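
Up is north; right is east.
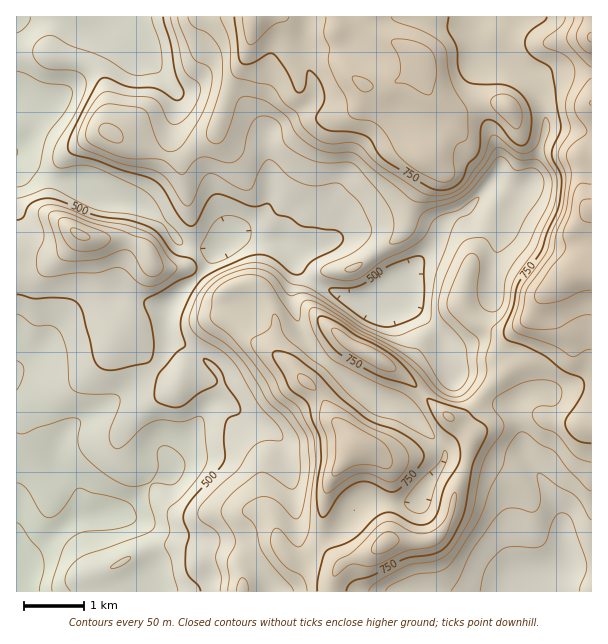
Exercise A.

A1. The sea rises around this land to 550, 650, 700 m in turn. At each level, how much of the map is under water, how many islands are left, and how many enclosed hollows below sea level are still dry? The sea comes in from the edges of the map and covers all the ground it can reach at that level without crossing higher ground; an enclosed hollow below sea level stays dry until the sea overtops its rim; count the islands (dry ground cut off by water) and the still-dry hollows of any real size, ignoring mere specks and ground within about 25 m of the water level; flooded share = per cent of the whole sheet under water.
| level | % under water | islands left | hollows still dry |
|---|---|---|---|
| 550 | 38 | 1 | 0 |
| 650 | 60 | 1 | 0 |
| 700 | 69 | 0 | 0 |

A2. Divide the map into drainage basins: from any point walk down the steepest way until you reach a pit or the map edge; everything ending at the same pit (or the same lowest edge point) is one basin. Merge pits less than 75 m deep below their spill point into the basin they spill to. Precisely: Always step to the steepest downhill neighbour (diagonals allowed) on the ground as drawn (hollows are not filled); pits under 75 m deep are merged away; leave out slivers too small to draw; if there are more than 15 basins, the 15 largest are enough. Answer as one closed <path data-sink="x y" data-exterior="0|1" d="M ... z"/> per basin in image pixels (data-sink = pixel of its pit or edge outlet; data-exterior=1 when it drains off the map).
<path data-sink="17 591" data-exterior="1" d="M591 16l-307 1 7 5 15 4 18 4 12-2 6 34 7 12 14 11 21 1 14-6-1 24 4 14 2-5 0 4-3 3 4 3-1 3 3 2-2 1 4 2 7 13 15 17-2 13-18 32-2 16-5 11-46 33-7 4-29 2-11 13-3 8 1 13 38 35-18 24-17 17-5 0-32-31-2-7 4-11 0-15-12-22-12-10-15 0-9 5 0 23 2 6-9-2-10 6-23 32-8 26-19-9-41-41 0-6-12-18-6-15-6-41-4-10-3-4-11-3-12 15-12 6-15-2-12-4-11 1 1 341 313 0 4-17 10-13 22-8 26-14 36 1 7-3 9-8 7-17 5-24 7-15 7-27 0-10-16-17 10-2 6-4 14-21 25-25 16-8 7-7 8-20 0-7-5-8 0-9 7-13 30-22 20-2z"/><path data-sink="17 152" data-exterior="1" d="M284 16l-268 1 0 232 38 7 12-6 12-15 11 3 3 4 4 10 6 41 6 15 12 18 0 6 41 41 19 9 6-20 19-30 13-13 11-1-3-19 2-8 17-7 10 4 9 8 10 18 0 37 32 31 5 0 17-17 18-24-38-35-1-13 3-8 11-13 33-4 44-30 8-11 4-21 20-36-2-12-8-8-12-19-4-2 0-6-4-3 2-1-5-15 1-23-14 5-21-1-14-11-7-12-6-34-12 2-18-4-15-4z"/><path data-sink="531 591" data-exterior="1" d="M591 272l-19 2-30 22-7 13 0 9 5 8 0 7-8 20-7 7-16 8-25 25-14 21-6 4-10 2 16 17 0 10-7 27-7 15-5 24-7 17-9 8-7 3-36-1-26 14-22 8-10 13-3 9 1 8 260-1z"/>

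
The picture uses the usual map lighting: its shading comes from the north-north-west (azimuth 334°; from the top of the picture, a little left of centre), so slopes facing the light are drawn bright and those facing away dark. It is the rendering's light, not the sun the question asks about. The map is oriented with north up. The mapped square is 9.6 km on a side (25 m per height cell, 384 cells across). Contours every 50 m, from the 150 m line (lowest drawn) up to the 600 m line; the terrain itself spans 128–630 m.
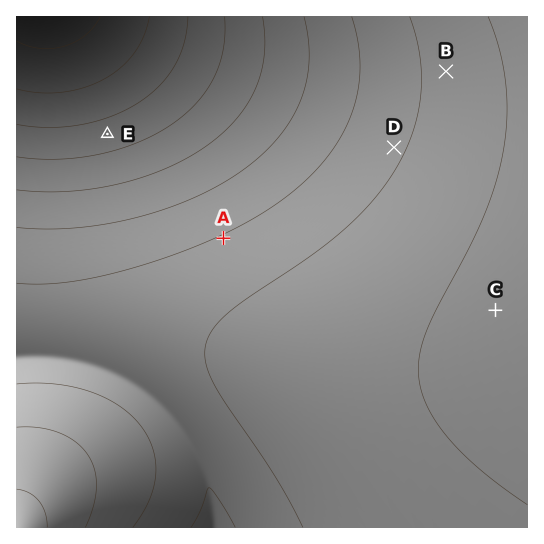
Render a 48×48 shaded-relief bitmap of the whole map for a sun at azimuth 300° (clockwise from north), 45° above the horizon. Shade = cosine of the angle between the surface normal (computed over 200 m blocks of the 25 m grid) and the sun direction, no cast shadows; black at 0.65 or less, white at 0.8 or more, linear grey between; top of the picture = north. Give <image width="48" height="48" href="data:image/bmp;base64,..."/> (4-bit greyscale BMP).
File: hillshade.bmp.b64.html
<image width="48" height="48" href="data:image/bmp;base64,Qk32BAAAAAAAAHYAAAAoAAAAMAAAADAAAAABAAQAAAAAAIAEAAATCwAAEwsAABAAAAAAAAAAAAAAABEREQAiIiIAMzMzAERERABVVVUAZmZmAHd3dwCIiIgAmZmZAKqqqgC7u7sAzMzMAN3d3QDu7u4A////AFQiEREREiIiIleId3d3d3ZmZmZmZmZmZlUzIhESIiIiIld3d3d3d2ZmZmZmZmZmZmVDMiIiIiIiI1d3d3d3d2ZmZmZmZmZmZmZUQzMiIiIiI1d3d3d3dmZmZmZmZmZmZmZVRDMzMzIiJGd3d3d3ZmZmZmZmZmZmZnZlVEQzMzMzNWd3d3d3ZmZmZmZmZmZmZnZmVUREMzMzRXd3d3d2ZmZmZmZmZmZmZndmVVRERDMzVnd3d3dmZmZmZmZmZmZmZnd2ZVVUREQ0V3d3d3dmZmZmZmZmZmZmZnd2ZmVVRERFZ3d3d3ZmZmZmZmZmZmZmZod3ZmZVVURWZ3d3d2ZmZmZmZmZmZmZmZoh3dmZlVVVmZnd3d2ZmZmZmZmZmZmZmZoiHd2ZmVWZmZ3d3d3ZmZmZmZmZmZmZmZoiId3dmZmZmZ3d3d3dmZmZmZmZmZmZmZpiIh3ZmZmZmd3d3d3d2ZmZmZmZmZmZmZoiHd3dmZmZ3d3d3d3d3dmZmZmZmZmZmZmZmZmZmZnd3d3d3d3d3d3ZmZmZmZmZmZlZmZmZmZ3d3d3d3d3d3d3d2ZmZmZmZmZmZmZmZnd3d3d3d3d3d3d3d3dmZmZmZmZmZmZnd3d3d3d3d3d3d3d3d3d3ZmZmZmZmZmd3d3d3d3d3d3d3d3d3d3d3d2ZmZmZmZ3d3d3d3d3d3d3d3d3d3d3d3d3dmZmZnd3d3d3d4iIiIiIiId3d3d3d3d3d3ZmZnd3d3eIiIiIiIiIiIiId3d3d3d3d3dmZnd3d4iIiIiIiIiIiIiIiId3d3d3d3d2Znd3iIiIiIiIiIiIiIiIiIiHd3d3d3d3ZneIiIiIiIiIiIiIiIiIiIiIh3d3d3d3d3iIiIiIiZmZmZmZiIiIiIiIiHd3d3d3d4iIiIiZmZmZmZmZmZmIiIiIiId3d3d3d4iIiImZmZmZmZmZmZmZiIiIiIiHd3d3d4iIiZmZmZmZmZmZmZmZmYiIiIiHd3d3d4iIiZmZmZmZmZmZmZmZmZiIiIiId3d3d4iImZmZmZqqqqmZmZmZmZmIiIiIh3d3d4iImZmZmqqqqqqqmZmZmZmYiIiIiHd3d4iImZmaqqqqqqqqqZmZmZmZiIiIiHd3d4iImZmaqqqqqqqqqqmZmZmZiIiIiHd3d4iImZmqqqqqqqqqqqmZmZmZmIiIiId3d4iImZmqqqqqqqqqqqqZmZmZmIiIiId3d4iImZmqqqqqqqqqqqqZmZmZmIiIiId3d3iImZmqqqqqqqqqqqqZmZmZmIiIiId3d3iImZmqqqqqqqqqqqqZmZmZiIiIiId3d3eImZmqqqqqqqqqqqmZmZmZiIiIiId3d3eIiZmqqqqqqqqqqqmZmZmZiIiIiHd3d3d4iZmqqqqqqqqqqpmZmZmYiIiIiHd3d2d4iZmaqqqqqqqqqpmZmZmIiIiIh3d3d2Z3iJmaqqqqqqqqqZmZmZiIiIiId3d3d2Z3iJmaqqqqqqqqmZmZmYiIiIiId3d3d2Z3iJmaqqqqqqqqmZmZmYiIiIiHd3d3dw=="/>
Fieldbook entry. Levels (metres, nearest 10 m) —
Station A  450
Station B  520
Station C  560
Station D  490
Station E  270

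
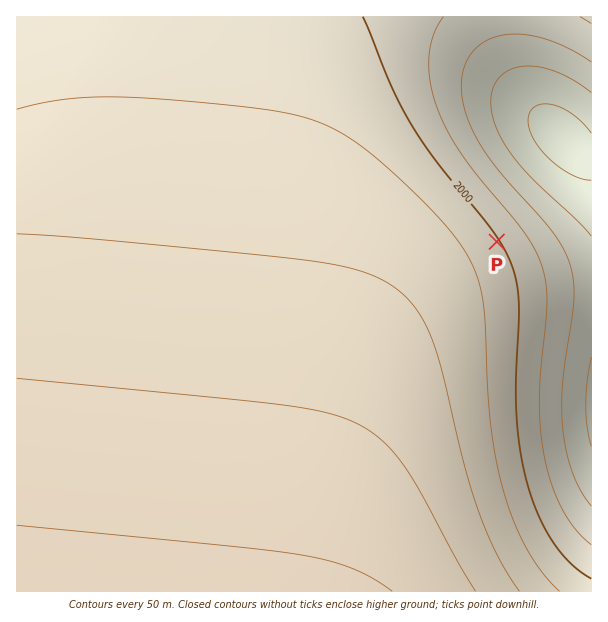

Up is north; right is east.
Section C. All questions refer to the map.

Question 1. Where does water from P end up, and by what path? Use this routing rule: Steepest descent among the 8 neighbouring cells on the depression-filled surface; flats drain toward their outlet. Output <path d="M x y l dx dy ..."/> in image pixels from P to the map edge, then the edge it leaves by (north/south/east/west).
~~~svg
<path d="M497 242l75-75 0-2 1 0 9-9 9 0"/>
exit: east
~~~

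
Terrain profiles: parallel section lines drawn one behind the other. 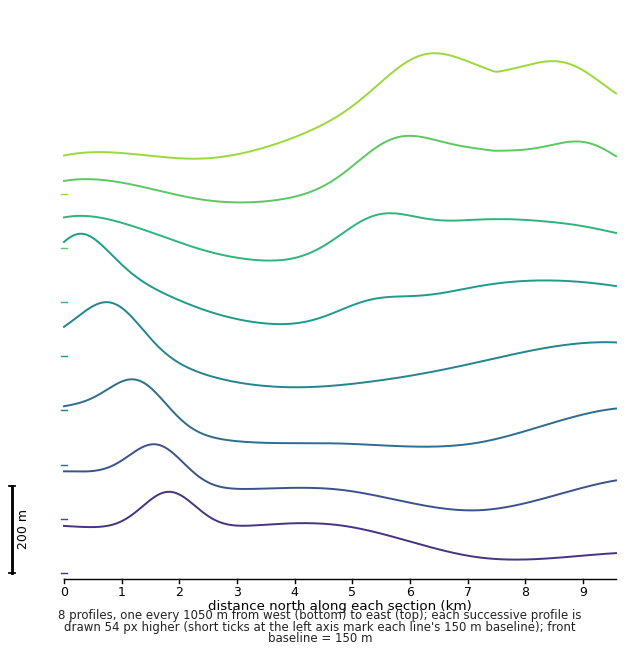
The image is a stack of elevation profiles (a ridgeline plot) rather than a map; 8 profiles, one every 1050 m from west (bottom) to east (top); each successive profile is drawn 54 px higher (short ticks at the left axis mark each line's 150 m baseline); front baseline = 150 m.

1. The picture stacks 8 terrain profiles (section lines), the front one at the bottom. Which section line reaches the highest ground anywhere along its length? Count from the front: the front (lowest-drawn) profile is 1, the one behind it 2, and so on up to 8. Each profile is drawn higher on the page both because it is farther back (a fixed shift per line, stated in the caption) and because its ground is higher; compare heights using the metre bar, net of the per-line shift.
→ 8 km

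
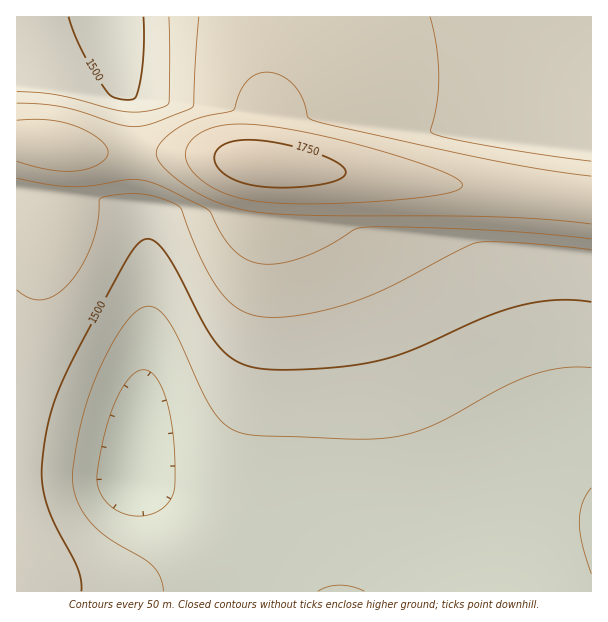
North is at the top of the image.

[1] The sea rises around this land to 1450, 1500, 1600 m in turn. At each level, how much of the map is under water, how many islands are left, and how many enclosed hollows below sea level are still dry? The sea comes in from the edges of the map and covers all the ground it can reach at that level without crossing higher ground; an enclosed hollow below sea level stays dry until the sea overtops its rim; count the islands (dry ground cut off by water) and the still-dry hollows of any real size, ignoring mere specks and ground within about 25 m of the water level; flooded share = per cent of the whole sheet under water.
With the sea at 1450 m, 29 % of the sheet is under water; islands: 0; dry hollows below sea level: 0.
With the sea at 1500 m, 44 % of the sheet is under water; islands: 0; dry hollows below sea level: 0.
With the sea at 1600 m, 76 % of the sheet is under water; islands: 0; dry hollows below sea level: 0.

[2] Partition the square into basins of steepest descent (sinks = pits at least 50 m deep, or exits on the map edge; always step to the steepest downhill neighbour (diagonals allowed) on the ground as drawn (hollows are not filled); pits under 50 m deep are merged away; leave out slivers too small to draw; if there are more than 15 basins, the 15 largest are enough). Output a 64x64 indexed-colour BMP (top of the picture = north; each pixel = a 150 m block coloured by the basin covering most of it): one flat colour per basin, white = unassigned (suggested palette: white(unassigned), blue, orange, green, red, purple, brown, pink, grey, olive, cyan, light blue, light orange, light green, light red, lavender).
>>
<image width="64" height="64" href="data:image/bmp;base64,Qk12CAAAAAAAAHYAAAAoAAAAQAAAAEAAAAABAAQAAAAAAAAIAAATCwAAEwsAABAAAAAAAAAA////ALR3HwAOf/8ALKAsACgn1gC9Z5QAS1aMAMJ34wB/f38AIr28AM++FwDox64AeLv/AIrfmACWmP8A1bDFABERERERERERERERERERERERERERERERERERERERERERERERERERERERERERERERERERERERERERERERERERERERERERERERERERERERERERERERERERERERERERERERERERERERERERERERERERERERERERERERERERERERERERERERERERERERERERERERERERERERERERERERERERERERERERERERERERERERERERERERERERERERERERERERERERERERERERERERERERERERERERERERERERERERERERERERERERERERERERERERERERERERERERERERERERERERERERERERERERERERERERERERERERERERERERERERERERERERERERERERERERERERERERERERERERERERERERERERERERERERERERERERERERERERERERERERERERERERERERERERERERERERERERERERERERERERERERERERERERERERERERERERERERERERERERERERERERERERERERERERERERERERERERERERERERERERERERERERERERERERERERERERERERERERERERERERERERERERERERERERERERERERERERERERERERERERERERERERERERERERERERERERERERERERERERERERERERERERERERERERERERERERERERERERERERERERERERERERERERERERERERERERERERERERERERERERERERERERERERERERERERERERERERERERERERERERERERERERERERERERERERERERERERERERERERERERERERERERERERERERERERERERERERERERERERERERERERERERERERERERERERERERERERERERERERERERERERERERERERERERERERERERERERERERERERERERERERERERERERERERERERERERERERERERERERERERERERERERERERERERERERERERERERERERERERERERERERERERERERERERERERERERERERERERERERERERERERERERERERERERERERERERERERERERERERERERERERERERERERERERERERERERERERERERERERERERERERERERERERERERERERERERERERERERERERERERERERERERERERERERERERERERERERERERERERERERERERERERERERERERERERERERERERERERERERERERERERERERERERERERERERERERERERERERERERERERERERERERERERERERERERERERERERERERERERERERERERERERERERERERERERERERERERERERERERERERERERERERERERERERERERERERERERERERERERERERERERERERERERERERERERERERERERERERERERERERERERERERERERERERERERERERERERERERERERERERERERERERERERERERERERERERERERERERERERERERERERERERERERERERERERERERERERERERERERERERERERERERERERERERERERERERERERERERERERERERERERERERERERERERERERERERERERERERERERERERERERERERERERERERERERERERERERERERERERERERERERERERERERERERERERERERERERERERERERERERERERERERERERERERERERERERERERERERERERERERERERERERERERERERERERERERERERERERERERERERERERERERERERERERERERERERERERERERERERERERERERERERERERIiIiIhEREREREREREREREREREREREREREREREiIiIiIiIiIiERERERERERERERERERERERERESIiIiIiIiIiIiIiIiIRERERERERERERERERESIiIiIiIiIiIiIiIiIiIiIiIhERERERERERERERMzMyIiIiIiIiIiIiIiIiIiIiIiIiERETMzMzMzMzMzMzMzIiIiIiIiIiIiIiIiIiIiIiIiIzMzMzMzMzMzMzMzMzMiIiIiIiIiIiIiIiIiIiIiIiIjMzMzMzMzMzMzMzMzMyIiIiIiIiIiIiIiIiIiIiIiIiMzMzMzMzMzMzMzMzMzMiIiIiIiIiIiIiIiIiIiIiIiIzMzMzMzMzMzMzMzMzMyIiIiIiIiIiIiIiIiIiIiIiIjMzMzMzMzMzMzMzMzMzIiIiIiIiIiIiIiIiIiIiIiIiMzMzMzMzMzMzMzMzMzMiIiIiIiIiIiIiIiIiIiIiIiIzMzMzMzMzMzMzMzMzMyIiIiIiIiIiIiIiIiIiIiIiIjMzMzMzMzMzMzMzMzMzIiIiIiIiIiIiIiIiIiIiIiIiMzMzMzMzMzMzMzMzMzMiIiIiIiIiIiIiIiIiIiIiIiIzMzMzMzMzMzMzMzMzMyIiIiIiIiIiIiIiIiIiIiIiIjMzMzMzMzMzMzMzMzMzIiIiIiIiIiIiIiIiIiIiIiIiMzMzMzMzMzMzMzMzMzMiIiIiIiIiIiIiIiIiIiIiIiIzMzMzMzMzMzMzMzMzMyIiIiIiIiIiIiIiIiIiIiIiIjMzMzMzMzMzMzMzMzMzIiIiIiIiIiIiIiIiIiIiIiIi"/>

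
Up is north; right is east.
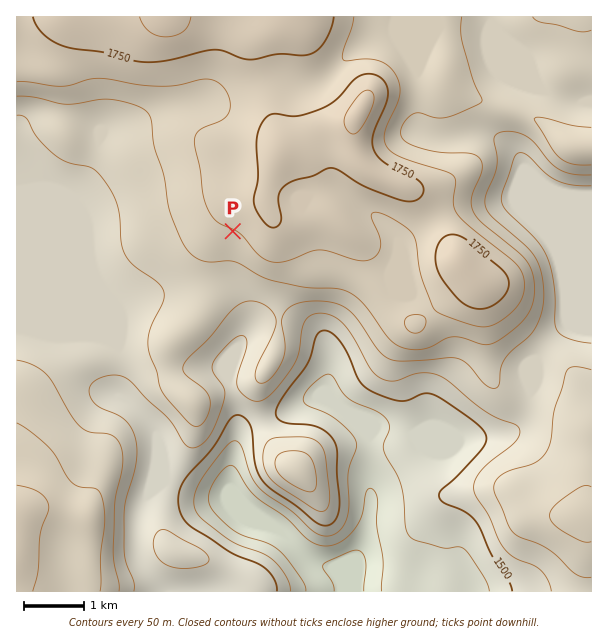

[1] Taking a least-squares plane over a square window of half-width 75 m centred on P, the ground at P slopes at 5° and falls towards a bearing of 204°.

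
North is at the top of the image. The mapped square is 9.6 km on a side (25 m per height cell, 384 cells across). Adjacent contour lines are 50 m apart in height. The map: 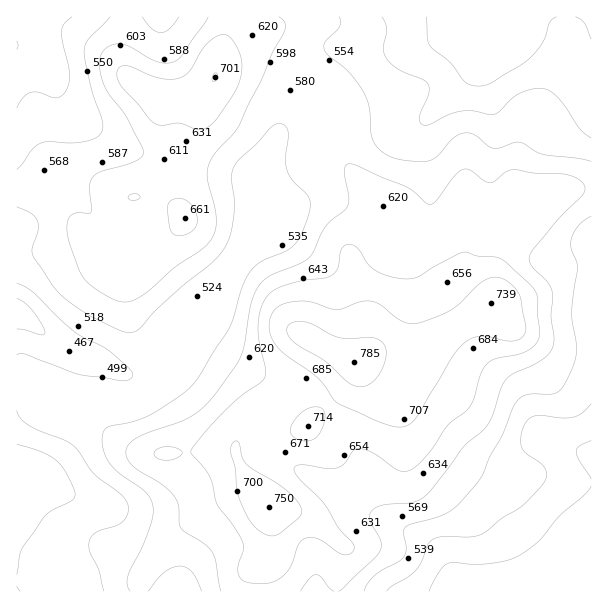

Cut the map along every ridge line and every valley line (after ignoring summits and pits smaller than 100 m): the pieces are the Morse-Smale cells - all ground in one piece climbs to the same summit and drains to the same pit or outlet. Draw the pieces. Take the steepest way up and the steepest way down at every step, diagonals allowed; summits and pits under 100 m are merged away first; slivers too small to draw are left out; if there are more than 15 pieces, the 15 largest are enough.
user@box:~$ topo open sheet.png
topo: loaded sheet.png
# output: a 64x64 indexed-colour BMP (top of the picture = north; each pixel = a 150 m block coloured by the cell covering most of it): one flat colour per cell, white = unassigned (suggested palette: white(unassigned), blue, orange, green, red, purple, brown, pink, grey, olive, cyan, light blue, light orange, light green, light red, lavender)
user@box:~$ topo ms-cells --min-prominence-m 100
<image width="64" height="64" href="data:image/bmp;base64,Qk12CAAAAAAAAHYAAAAoAAAAQAAAAEAAAAABAAQAAAAAAAAIAAATCwAAEwsAABAAAAAAAAAA////ALR3HwAOf/8ALKAsACgn1gC9Z5QAS1aMAMJ34wB/f38AIr28AM++FwDox64AeLv/AIrfmACWmP8A1bDFABEREREREREREREREREXd3d3dyIiIiIiIiIiIiIiIiIiERERERERERERERERERd3d3d3IiIiIiIiIiIiIiIiIiIRERERERERERERERERF3d3d3ciIiIiIiIiIiIiIiIiIhERERERERERERERERERd3d3dyIiIiIiIiIiIiIiIiIiEREREREREREREREREREXd3d3IiIiIiIiIiIiIiIiIiIRERERERERERERERERERd3d3ciIiIiIiIiIiIiIiIiIhERERERERERERERERERF3d3ciIiIiIiIiIiIiIiIiIiERERERERERERERERERF3d3ciIiIiIiIiIiIiIiIiIiIREREREREREREREREREXd3IiIiIiIiIiIiIiIiIiIiIhERERERERERERERERERIiIiIiIiIiIiIiIiIiIiIiIiERERERERERERERERERIiIiIiIiIiIiIiIiIiIiIiIiIRERERERERERERERERIiIiIiIiIiIiIiIiIiIiIiIiIhEREREREREREREREREiIiIiIiIiIiIiIiIiIiIiIiIiEREREREREREREREREiIiIiIiIiIiIiIiIiIiIiIiIiIRERERERERERERERESIiIiIiIiIiIiIiIiIiIiIiIiIhERERERERERERERESIiIiIiIiIiIiIiIiIiIiIiIiIiEREREREREREREREREiIiIiIiIiIiIiIiIiIiIiIiIiIREREREREREREREREREiIiIiIiIiIiIiIiIiIiIiIiIhEREREREREREREREREREREiIiIiIiIiIiIiIiIiIiIiERERERERERERERERERERERIiIiIiIiIiIiIiIiIiIiIRERERERERERERERERERERESIiIiIiIiIiIiIiIiIiIhEREREREREREREREREREREREiIiIiIiIiIiIiIiIiIiERERERERERERERERERERERERIiIiIiIiIiIiIiIiIiIRERERERERERERERERERERERESIiIiIiIiIiIiIiIiIhEREREREUQREREREREREREREREiIiIiIiIiIiIiIiIiERERERFEREQRERERERERERERESIiIiIiIiIiIiIiIiIREREUREREREERERERERERERERMyIiIiIiIiIiIiIiIhERFERERERERBERERERERERERETMzMzIiIiIiIiIiIiERREREREREREERERERERERERERMzMzMyIiIiIiIiIiIRRERERERERERBEREREREREREREzMzMzMyIiIiIiIiIhREREREREREREQRERERERERERETMzMzMzMiIiIiIiIiREREREREREREREERERERERERETMzMzMzMzMiIiIiIiJEREREREREREREQRERERERERERMzMzMzMzMzIiIiIiIkREREREREREREREEREREREREREzMzMzMzMzMiIiIiIiRERERERERERERERBERERERERETMzMzMzMzMyIiIiIiJEREREREREREREREQRERERERERMzMzMzMzMzIiIiIiIkRERERIiIhERERERBERERERERMzMzMzMzMzMiIiIiIiRERERIiIiIREREREQRERERERETMzMzMzMzMzIiIiIiJEREREiIiIiEREREREEREREREREzMzMzMzMzMiIiIiIkREREiIiIiIhEREREQREREREREREzMzMzMzMzIiIiIiRERERYiIiIiIRERERBERERERERETMzMzMzMzMyIiIiKqRERVWIiIiIiEREREERERERERERMzMzMzMzMzIiIiIqqkRFVViIiIiERERERBEREREREREzMzMzMzMzMyIiIiqqRFVVVViIhVREREREEREREREREzMzMzMzMzMzMiIiKqqVVVVVVVVVVEREREQREREREREzMzMzMzMzMzMzMiIpmZVVVVVVVVVURERERBEREREREzMzMzMzMzMzMzMzMzmZlVVVVVVVVVVEREREERERERETMzMzMzMzMzMzMzMzOZVVVVVVVVVVVUREREQRERERETMzMzMzMzMzMzMzMzM5VVVVVVVVVVVVREREREERERETMzMzMzMzMzMzMzMzMzVVVVVVVVVVVVVEREREQRERERMzMzMzMzMzMzMzMzMzNVVVVVVVVVVVVVREREREEREREzMzMzMzMzMzMzMzMzM1VVVVVVVVVVVVVERERERBERETMzMzMzMzMzMzMzMzMzVVVVVVVVVVVVVUREREREQRERMzMzMzMzMzMzMzMzMzNVVVVVVVVVVVVVRERERERBEREzMzMzMzMzMzMzMzMzM1VVVVVVVVVVVVVEREREREQREzMzMzMzMzMzMzMzMzMzVVVVVVVVVVVVVVRERERERBEzMzMzMzMzMzMzMzMzMzNVVVVVVVVVVVVVVUREREREYzMzMzMzMzMzMzMzMzMzM1VVVVVVVVVVVVVVRERERmZjMzMzMzMzMzMzMzMzMzMzVVVVVVVVVVVVVVVmRGZmZmYzMzMzMzMzMzMzMzMzMzNVVVVVVVVVVVVVVVZmZmZmZmMzMzMzMzMzMzMzMzMzM1VVVVVVVVVVVVVVVmZmZmZmZmMzMzMzMzMzMzMzMzMzVVVVVVVVVVVVVVVWZmZmZmZmZmZmZmZjMzMzMzMzMzNVVVVVVVVVVVVVVVZmZmZmZmZmZmZmZmYzMzMzMzMzM1VVVVVVVVVVVVVVVWZmZmZmZmZmZmZmZmMzMzMzMzMz"/>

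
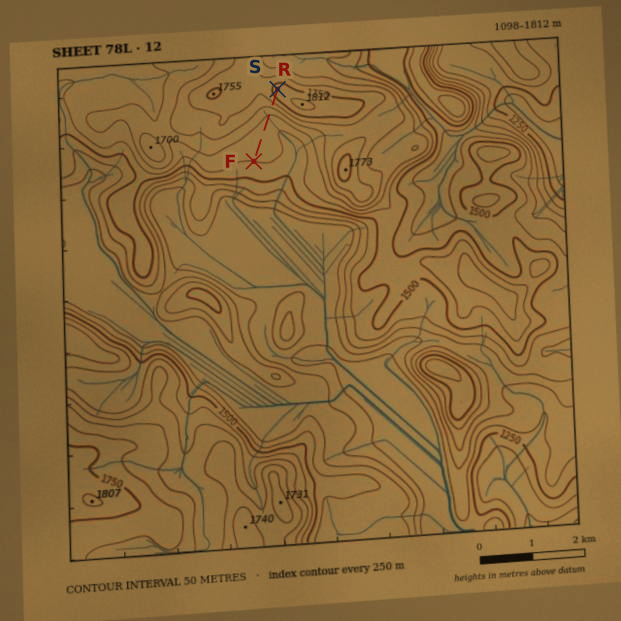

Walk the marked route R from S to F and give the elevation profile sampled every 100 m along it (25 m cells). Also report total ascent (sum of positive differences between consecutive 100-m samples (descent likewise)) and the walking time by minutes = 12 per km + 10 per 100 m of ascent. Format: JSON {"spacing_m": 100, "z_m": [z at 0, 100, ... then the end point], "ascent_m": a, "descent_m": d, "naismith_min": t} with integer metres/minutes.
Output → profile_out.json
{"spacing_m": 100, "z_m": [1775, 1766, 1734, 1688, 1643, 1609, 1589, 1581, 1579, 1576, 1572, 1567, 1562, 1558, 1555, 1550], "ascent_m": 0, "descent_m": 225, "naismith_min": 18}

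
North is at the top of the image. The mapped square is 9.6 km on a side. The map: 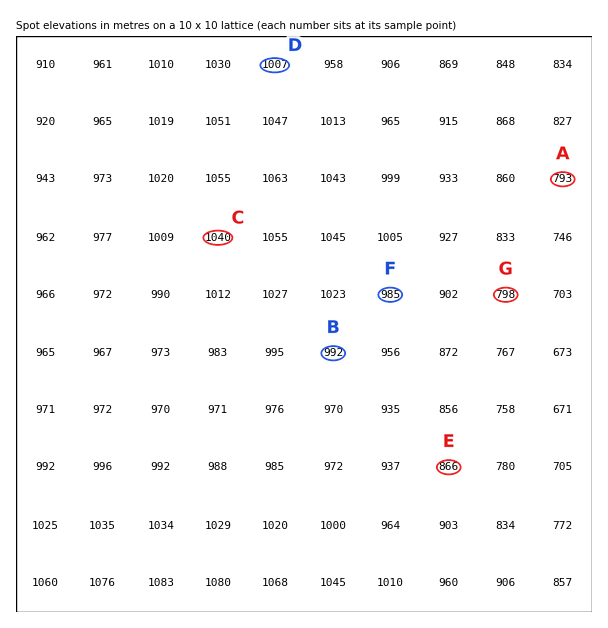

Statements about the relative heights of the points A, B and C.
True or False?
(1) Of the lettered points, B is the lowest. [False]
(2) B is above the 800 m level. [True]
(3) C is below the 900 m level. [False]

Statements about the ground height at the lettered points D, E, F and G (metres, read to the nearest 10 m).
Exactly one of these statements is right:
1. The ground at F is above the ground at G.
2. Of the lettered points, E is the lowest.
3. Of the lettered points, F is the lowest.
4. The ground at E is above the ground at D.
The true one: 1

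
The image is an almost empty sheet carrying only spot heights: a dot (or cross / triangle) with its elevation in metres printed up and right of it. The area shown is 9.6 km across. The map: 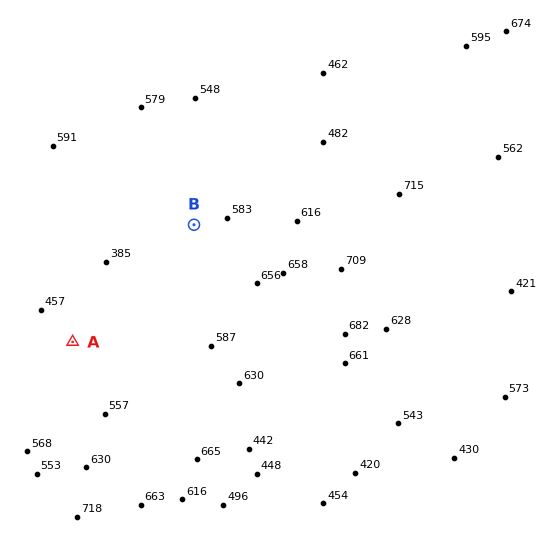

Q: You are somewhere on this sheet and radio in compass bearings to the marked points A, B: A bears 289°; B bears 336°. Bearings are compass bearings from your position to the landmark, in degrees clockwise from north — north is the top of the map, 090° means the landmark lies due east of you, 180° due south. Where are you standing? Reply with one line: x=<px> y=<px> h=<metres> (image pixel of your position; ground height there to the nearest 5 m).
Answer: x=278 y=413 h=535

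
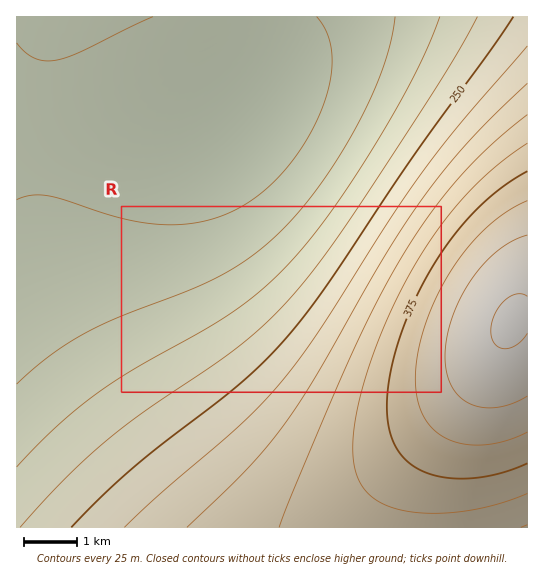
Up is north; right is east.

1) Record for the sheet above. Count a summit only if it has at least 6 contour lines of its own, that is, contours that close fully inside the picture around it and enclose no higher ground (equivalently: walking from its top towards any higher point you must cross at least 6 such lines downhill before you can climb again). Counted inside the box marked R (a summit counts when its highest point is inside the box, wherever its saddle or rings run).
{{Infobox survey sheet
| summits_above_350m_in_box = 0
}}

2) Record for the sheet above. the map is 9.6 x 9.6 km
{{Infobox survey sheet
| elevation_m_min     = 135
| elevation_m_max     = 455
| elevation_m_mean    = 245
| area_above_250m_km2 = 37.8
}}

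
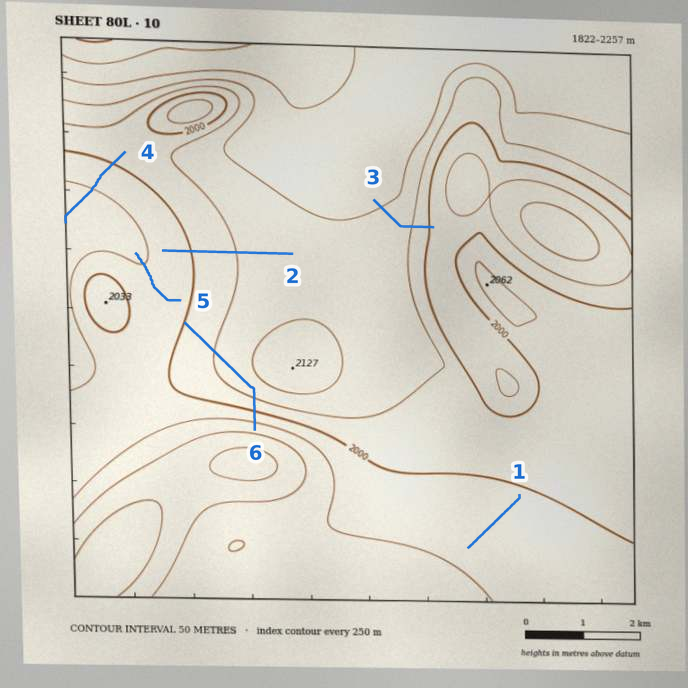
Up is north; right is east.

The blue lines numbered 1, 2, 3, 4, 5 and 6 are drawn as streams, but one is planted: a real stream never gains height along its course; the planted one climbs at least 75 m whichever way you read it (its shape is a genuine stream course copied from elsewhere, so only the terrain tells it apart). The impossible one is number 6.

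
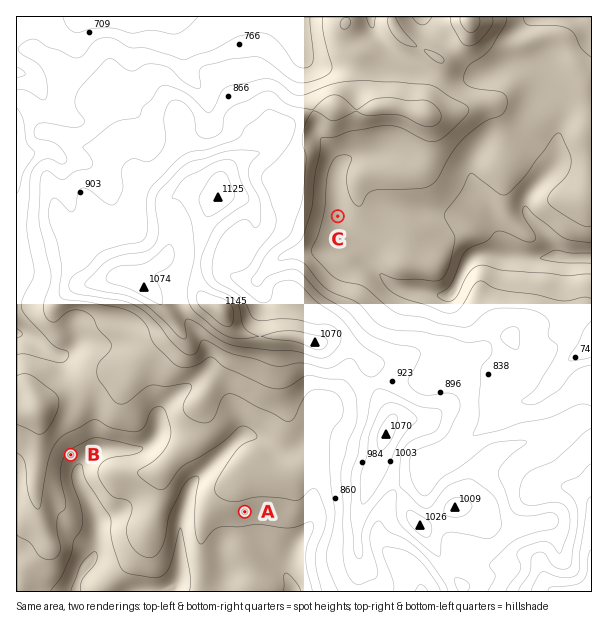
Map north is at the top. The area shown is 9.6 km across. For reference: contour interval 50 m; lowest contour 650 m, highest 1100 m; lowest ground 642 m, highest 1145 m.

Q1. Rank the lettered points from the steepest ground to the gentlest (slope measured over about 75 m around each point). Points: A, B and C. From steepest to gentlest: B A C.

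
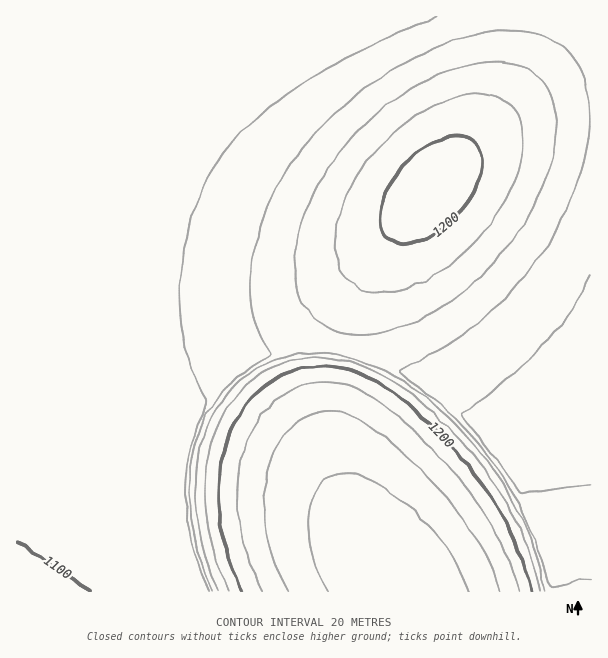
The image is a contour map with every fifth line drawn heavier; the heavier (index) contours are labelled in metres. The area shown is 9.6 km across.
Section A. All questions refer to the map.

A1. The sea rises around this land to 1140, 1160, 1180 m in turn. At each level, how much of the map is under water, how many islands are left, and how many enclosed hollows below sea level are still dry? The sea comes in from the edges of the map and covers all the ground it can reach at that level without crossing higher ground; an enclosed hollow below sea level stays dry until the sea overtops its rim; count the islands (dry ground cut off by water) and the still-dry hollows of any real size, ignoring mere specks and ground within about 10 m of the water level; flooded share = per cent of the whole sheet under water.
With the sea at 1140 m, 56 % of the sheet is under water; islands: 0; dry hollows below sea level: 0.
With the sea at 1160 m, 66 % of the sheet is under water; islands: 1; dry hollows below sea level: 0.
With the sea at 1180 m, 74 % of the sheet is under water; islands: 1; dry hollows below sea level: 0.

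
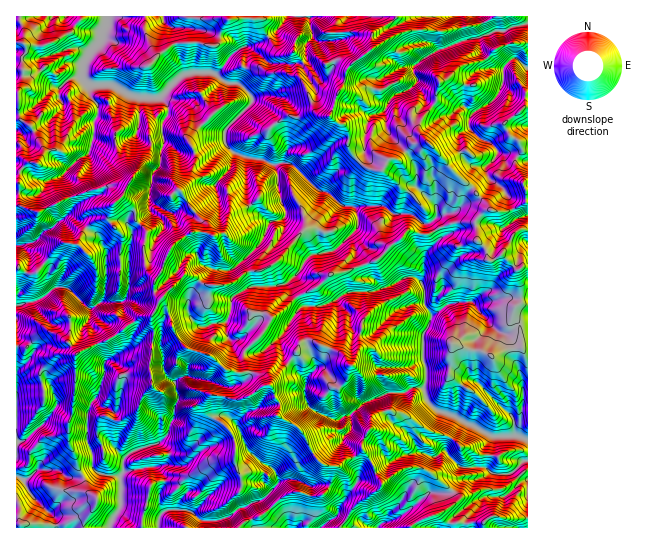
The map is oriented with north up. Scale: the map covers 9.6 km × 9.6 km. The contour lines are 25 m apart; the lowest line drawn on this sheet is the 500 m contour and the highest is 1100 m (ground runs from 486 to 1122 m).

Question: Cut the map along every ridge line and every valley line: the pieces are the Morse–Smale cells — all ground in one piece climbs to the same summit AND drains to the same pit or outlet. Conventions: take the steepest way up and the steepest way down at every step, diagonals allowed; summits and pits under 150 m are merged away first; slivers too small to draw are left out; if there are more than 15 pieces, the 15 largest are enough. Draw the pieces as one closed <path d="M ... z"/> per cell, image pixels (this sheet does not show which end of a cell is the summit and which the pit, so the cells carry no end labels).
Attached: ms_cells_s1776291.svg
<path d="M309 16l-293 1 0 188 23 7 30-15 40-10 10 12 3-2 7 6 6 8 1 10 11 10-3 12 1 23 2 4 9 8-3 8 2 7 10 12 8 26 7 11 9 7 24 8 12 12 13 4 7-2 0-21 16-15 10-16 23-20 20-10 19-16 12-1 32-12 30-29 20 4 8-5-5-7-5 1-12-9-6-2-12 2-13-10-40 0-15-13-8-1-5-4-23-23-10-1-7 2-9-5-27-5-11-9-3-8 1-8 27-28 0-5-15-14 8-17 2-12-3-7 5 0 20 16 30 1 8-6-2-11 7-9z"/><path d="M435 231l-8 4-20-4-30 29-32 12-12 1-19 16-20 10-23 20-10 16-16 15 0 21 12 4 8 10 7 2 8 18-3 10 18 10 8 8 12 24 7 7 15 3 8-7 9-3 9-6 19 32 23-15 17 0 8 4 25 22 2 7-4 4-16 10-19 6-7 7 116 0 1-229-21-2-28 7-8-3-17 2-23 12-7-12 0-16-3-8 3-5 0-17 16-19z"/><path d="M161 299l-10 17-12 1-24 19-37 17-16-16-15-6-21 17-10-1 1 181 222 0 7-7 17-6 26-22 12-1 8 4 10 0 9-7 3-6 1-16-10-3-7-7-12-24-8-8-18-10 3-10-8-18-7-2-11-12-16 0-11-2-14-14-27-9-11-14-8-27z"/><path d="M395 16l-85 0 2 22-7 9 2 11-8 6-30-1-16-14-8-2 2 7-2 12-8 17 15 14 0 5-27 28-1 8 3 8 11 9 27 5 9 5 7-2 10 1 23 23 5 4 8 1 15 13 40 0 13 10 12-2 6 2 12 9 5-1 5 8 18-8 22 0 2 18 8 8 4 11 13-5 15 14 10-2 0-76 0 10-4 3-18 8-12-1-67-70-13 3-15 15-9 0-8 12-14-3-15-14-4-8 1-11-4-9-8-3-8-8 4-6 3-12 8-14 4-16 25-20-1-13 21-13z"/><path d="M461 16l-64 0-4 5-19 11-2 2 1 13-25 20-4 16-8 14-3 12-4 6 8 8 8 3 4 9-1 11 4 8 13 13 16 4 8-12 9 0 15-15 13-3 10 9 12 16 27 24 15 19 15 3 22-11 1-39-17-9-13-1-7 11-6 4-8 0-6-2-11-14-1-16 10-8 0-9 4-5-9-7 3-24 10-11 15-4-11-16-2-13-10 2-2-5-2 3-1-7 2 2 1-3-4-3z"/><path d="M122 197l-11 10-5 12-13 4-10 10-5 11-16-1-25 29-10 1-8-5-3 1 1 78 9 1 21-17 15 6 16 16 37-17 24-19 14-3 7-16-7-9 3-11-9-8-2-4-1-23 3-12-11-10-3-12z"/><path d="M527 16l-66 1 2 10 4 3-2 8 2-3 2 5 10-2 2 13 11 16-13 2-6 4-8 14-1 19 9 7-4 5 0 9-10 8 0 12 4 10 8 8 14 2 8-6 5-9 13 1 14 8 3 0z"/><path d="M475 223l-22 0-17 7 4 8-16 19 0 17-3 5 3 8 0 16 7 12 23-12 17-2 8 3 28-7 21 1 0-31-6 0-5 2-15-14-13 5-4-11-8-8z"/><path d="M363 451l-9 6-9 3-8 7-6-1 0 17-6 10-6 3-10 0-8-4-12 1-26 22-17 6-6 6 99 1 20-27 22-15 0-4-12-24z"/><path d="M109 187l-40 10-30 15-22-7-1 62 11 6 7 0 28-30 16 1 5-11 10-10 13-4 5-12 8-8z"/><path d="M422 468l-17 0-22 13-6 10-18 10-7 8-12 18 70 1 8-7 19-6 16-10 4-4-2-7-25-22z"/>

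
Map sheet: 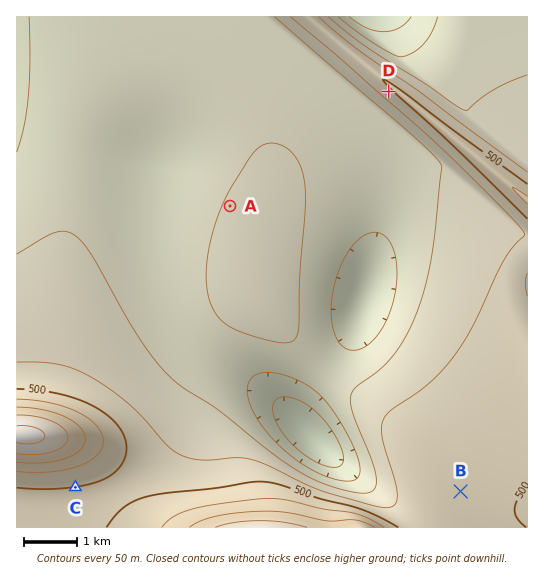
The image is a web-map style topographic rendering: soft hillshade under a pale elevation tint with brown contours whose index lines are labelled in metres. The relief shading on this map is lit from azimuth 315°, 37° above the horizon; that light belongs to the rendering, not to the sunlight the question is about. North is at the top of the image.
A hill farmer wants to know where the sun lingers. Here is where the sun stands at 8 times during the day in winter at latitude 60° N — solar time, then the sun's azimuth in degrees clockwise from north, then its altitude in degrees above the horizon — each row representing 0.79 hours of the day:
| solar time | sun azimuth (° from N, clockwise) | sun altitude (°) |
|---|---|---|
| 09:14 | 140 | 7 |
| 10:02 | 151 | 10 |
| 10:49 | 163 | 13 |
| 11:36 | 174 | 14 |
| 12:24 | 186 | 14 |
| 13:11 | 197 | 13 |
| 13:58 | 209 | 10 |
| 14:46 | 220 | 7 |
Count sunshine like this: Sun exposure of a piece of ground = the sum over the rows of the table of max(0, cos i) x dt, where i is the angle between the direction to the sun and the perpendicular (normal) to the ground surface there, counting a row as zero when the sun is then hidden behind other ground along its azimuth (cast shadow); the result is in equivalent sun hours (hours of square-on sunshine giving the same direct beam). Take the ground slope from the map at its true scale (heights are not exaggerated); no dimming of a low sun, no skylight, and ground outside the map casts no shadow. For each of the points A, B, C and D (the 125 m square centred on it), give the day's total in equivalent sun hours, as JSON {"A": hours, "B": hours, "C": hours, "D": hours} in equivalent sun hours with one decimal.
{"A": 1.1, "B": 1.2, "C": 1.6, "D": 2.1}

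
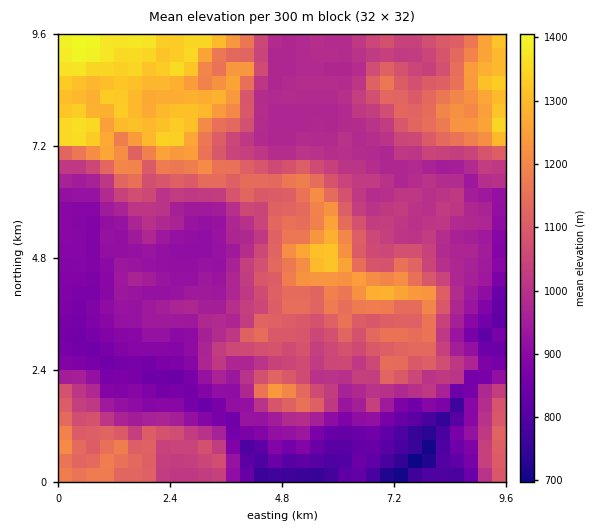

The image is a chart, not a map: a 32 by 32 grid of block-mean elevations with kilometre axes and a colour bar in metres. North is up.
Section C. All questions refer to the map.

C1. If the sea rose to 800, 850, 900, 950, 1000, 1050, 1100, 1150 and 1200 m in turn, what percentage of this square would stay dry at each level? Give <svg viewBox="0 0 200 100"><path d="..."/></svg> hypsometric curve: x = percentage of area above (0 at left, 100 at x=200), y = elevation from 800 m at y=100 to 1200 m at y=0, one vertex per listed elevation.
<svg viewBox="0 0 200 100"><path d="M194 100l-9-12-19-13-24-13-32-12-25-12-20-13-21-13-13-12"/></svg>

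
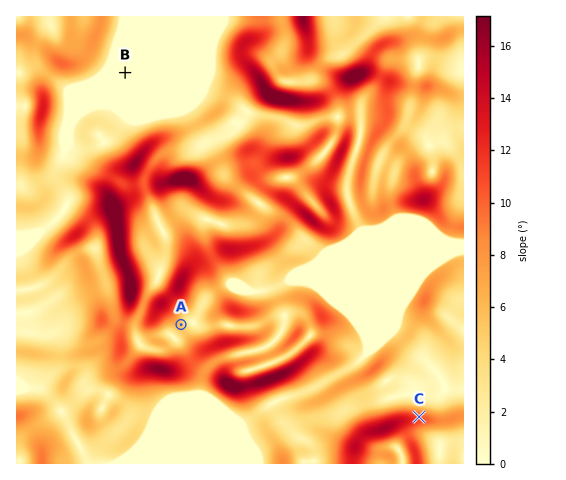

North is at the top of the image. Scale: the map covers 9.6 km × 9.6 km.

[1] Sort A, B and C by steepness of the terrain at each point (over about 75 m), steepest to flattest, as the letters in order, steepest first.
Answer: C A B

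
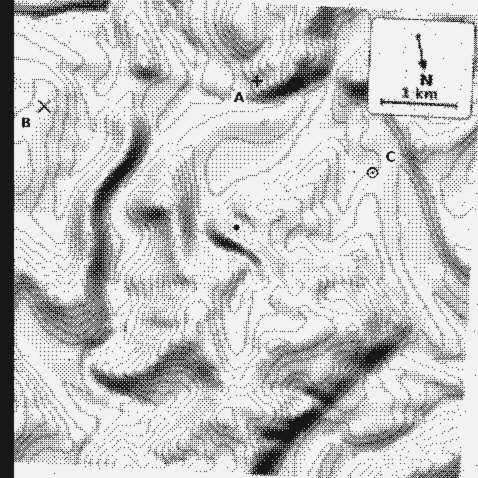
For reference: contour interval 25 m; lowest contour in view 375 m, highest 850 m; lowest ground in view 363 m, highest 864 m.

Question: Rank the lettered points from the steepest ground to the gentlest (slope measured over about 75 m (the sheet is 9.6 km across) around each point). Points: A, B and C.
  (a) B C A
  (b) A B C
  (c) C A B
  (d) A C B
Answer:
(d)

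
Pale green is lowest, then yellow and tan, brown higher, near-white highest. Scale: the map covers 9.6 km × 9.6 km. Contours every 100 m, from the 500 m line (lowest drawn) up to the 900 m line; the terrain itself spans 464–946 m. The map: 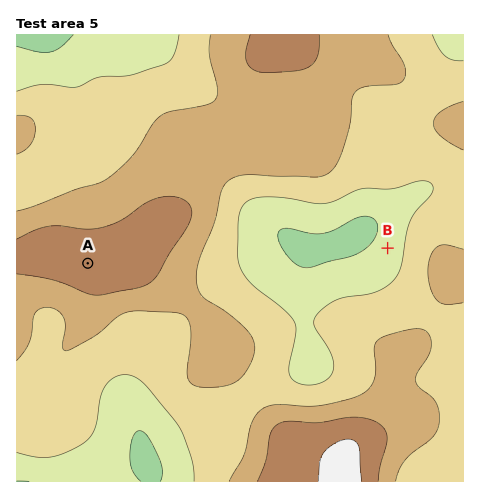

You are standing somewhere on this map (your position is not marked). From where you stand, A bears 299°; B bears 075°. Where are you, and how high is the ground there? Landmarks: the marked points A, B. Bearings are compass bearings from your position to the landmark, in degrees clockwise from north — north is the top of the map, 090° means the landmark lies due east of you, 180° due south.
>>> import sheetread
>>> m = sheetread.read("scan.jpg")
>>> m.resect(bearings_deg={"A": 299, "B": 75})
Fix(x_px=167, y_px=307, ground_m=710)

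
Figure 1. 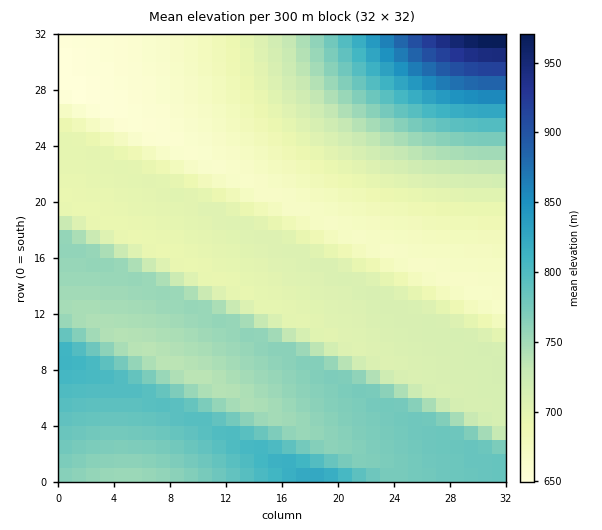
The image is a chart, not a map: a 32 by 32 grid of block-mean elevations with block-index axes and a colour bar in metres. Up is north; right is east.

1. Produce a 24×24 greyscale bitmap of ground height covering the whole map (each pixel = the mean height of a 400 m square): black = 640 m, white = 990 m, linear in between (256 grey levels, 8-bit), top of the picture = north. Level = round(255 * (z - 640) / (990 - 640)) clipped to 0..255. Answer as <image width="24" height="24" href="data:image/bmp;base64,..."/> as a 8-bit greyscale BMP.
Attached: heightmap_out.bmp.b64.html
<image width="24" height="24" href="data:image/bmp;base64,Qk12BgAAAAAAADYEAAAoAAAAGAAAABgAAAABAAgAAAAAAEACAAATCwAAEwsAAAABAAAAAAAAAAAAAAEBAQACAgIAAwMDAAQEBAAFBQUABgYGAAcHBwAICAgACQkJAAoKCgALCwsADAwMAA0NDQAODg4ADw8PABAQEAAREREAEhISABMTEwAUFBQAFRUVABYWFgAXFxcAGBgYABkZGQAaGhoAGxsbABwcHAAdHR0AHh4eAB8fHwAgICAAISEhACIiIgAjIyMAJCQkACUlJQAmJiYAJycnACgoKAApKSkAKioqACsrKwAsLCwALS0tAC4uLgAvLy8AMDAwADExMQAyMjIAMzMzADQ0NAA1NTUANjY2ADc3NwA4ODgAOTk5ADo6OgA7OzsAPDw8AD09PQA+Pj4APz8/AEBAQABBQUEAQkJCAENDQwBEREQARUVFAEZGRgBHR0cASEhIAElJSQBKSkoAS0tLAExMTABNTU0ATk5OAE9PTwBQUFAAUVFRAFJSUgBTU1MAVFRUAFVVVQBWVlYAV1dXAFhYWABZWVkAWlpaAFtbWwBcXFwAXV1dAF5eXgBfX18AYGBgAGFhYQBiYmIAY2NjAGRkZABlZWUAZmZmAGdnZwBoaGgAaWlpAGpqagBra2sAbGxsAG1tbQBubm4Ab29vAHBwcABxcXEAcnJyAHNzcwB0dHQAdXV1AHZ2dgB3d3cAeHh4AHl5eQB6enoAe3t7AHx8fAB9fX0Afn5+AH9/fwCAgIAAgYGBAIKCggCDg4MAhISEAIWFhQCGhoYAh4eHAIiIiACJiYkAioqKAIuLiwCMjIwAjY2NAI6OjgCPj48AkJCQAJGRkQCSkpIAk5OTAJSUlACVlZUAlpaWAJeXlwCYmJgAmZmZAJqamgCbm5sAnJycAJ2dnQCenp4An5+fAKCgoAChoaEAoqKiAKOjowCkpKQApaWlAKampgCnp6cAqKioAKmpqQCqqqoAq6urAKysrACtra0Arq6uAK+vrwCwsLAAsbGxALKysgCzs7MAtLS0ALW1tQC2trYAt7e3ALi4uAC5ubkAurq6ALu7uwC8vLwAvb29AL6+vgC/v78AwMDAAMHBwQDCwsIAw8PDAMTExADFxcUAxsbGAMfHxwDIyMgAycnJAMrKygDLy8sAzMzMAM3NzQDOzs4Az8/PANDQ0ADR0dEA0tLSANPT0wDU1NQA1dXVANbW1gDX19cA2NjYANnZ2QDa2toA29vbANzc3ADd3d0A3t7eAN/f3wDg4OAA4eHhAOLi4gDj4+MA5OTkAOXl5QDm5uYA5+fnAOjo6ADp6ekA6urqAOvr6wDs7OwA7e3tAO7u7gDv7+8A8PDwAPHx8QDy8vIA8/PzAPT09AD19fUA9vb2APf39wD4+PgA+fn5APr6+gD7+/sA/Pz8AP39/QD+/v4A////AFxYVVRVV1tgZm10fIKEf3NnYmJkZmhpamJeXFxcX2JnbXN5fHdsYVxdYGNlZ2hpaGhlY2NkZmpuc3VvZFpWWFxfYmRmZ2ZcSW1ramprbXBwal5TT1JWWl5hY2VkWkc6NnNycXFycGhaT0pMUVVZXF9iYVhGODQ1Nnl3dnNpWk1HSUxQVFhbXl5VQzYzNDU2Nn14bV1OR0dKTVFUWFtbUkE0MTIzNDU2N3NhUUlISkxOUVRXWE8+MS8wMjM0NTY2MlZNS0tNTlBTVVVMOy8sLjAxMzQ1NTEpH09OT1BRUlRTSjksKiwuMDEzNDQwKB8XFFJSUlNUU0k3KigqLC4wMTMzMCgeFxQUFVVVVlRJNyonKCosLjAyMi8oHhcUFRUWF1dVSTcpJicpKy0uMDEuJx4XFRYXGBkZGks3KiYnKCorLS8wLSYeFxUXGBobHR0eHyonJygpKywuLiwlHRcVFxkcHiAiIyQlJicoKSorLC0qIxsVFBYZHB8iJSgrLS4vMCkpKissKSEZExIUFxsfIycrLzM2OTs9PSorKycgFxEPERQYHCElKzA2PEFFSUxOTiomHhUODQ4RFBgcISctNDtDSlFYXWFjZB0TDAoLDRATFxsgJy01PkdRW2RtdHl8fQsICQsMDxIVGR4lLDQ+SFRgbXmEjZSYmgcICgsNEBMXGyEoMTpGU2Fwf46bp7C1twgJCgwOERQYHSMrNEBNW2x9j6GywMvS1AgJCwwPERUZHiUtN0NSYnWJnbLF1uLr7g=="/>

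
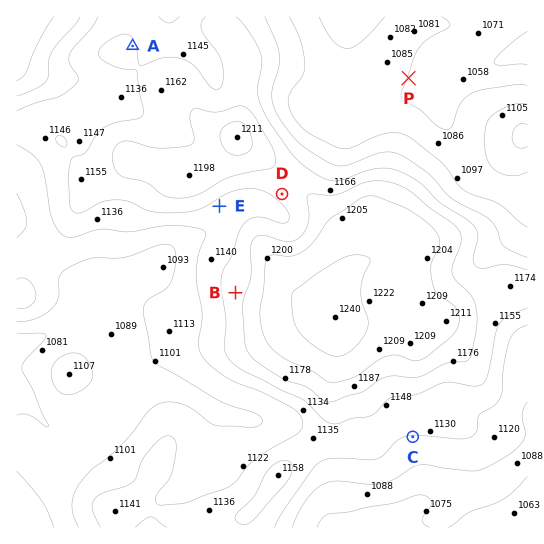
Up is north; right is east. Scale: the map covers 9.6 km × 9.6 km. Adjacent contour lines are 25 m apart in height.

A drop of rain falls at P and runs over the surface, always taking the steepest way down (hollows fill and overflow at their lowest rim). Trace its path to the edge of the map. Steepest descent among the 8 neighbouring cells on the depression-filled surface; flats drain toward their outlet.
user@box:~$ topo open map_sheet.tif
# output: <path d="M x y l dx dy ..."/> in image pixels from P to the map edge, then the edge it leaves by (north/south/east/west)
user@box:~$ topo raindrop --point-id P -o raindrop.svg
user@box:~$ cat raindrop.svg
<path d="M409 78l28 0 4-3 2 0 4-2 3 0 5-3 31-4 5-3 7-1 16-8 7-1 1-2 5 0"/>
exit: east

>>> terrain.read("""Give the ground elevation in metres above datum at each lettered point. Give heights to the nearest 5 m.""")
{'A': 1150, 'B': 1165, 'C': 1125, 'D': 1160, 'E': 1140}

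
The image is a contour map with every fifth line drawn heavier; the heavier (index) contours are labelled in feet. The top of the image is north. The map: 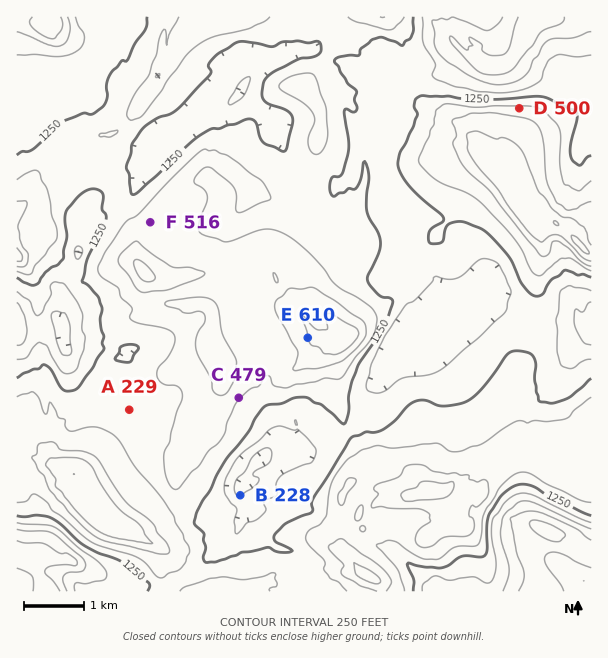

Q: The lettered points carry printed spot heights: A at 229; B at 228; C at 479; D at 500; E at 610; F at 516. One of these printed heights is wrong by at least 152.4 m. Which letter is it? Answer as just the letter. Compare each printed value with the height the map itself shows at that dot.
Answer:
A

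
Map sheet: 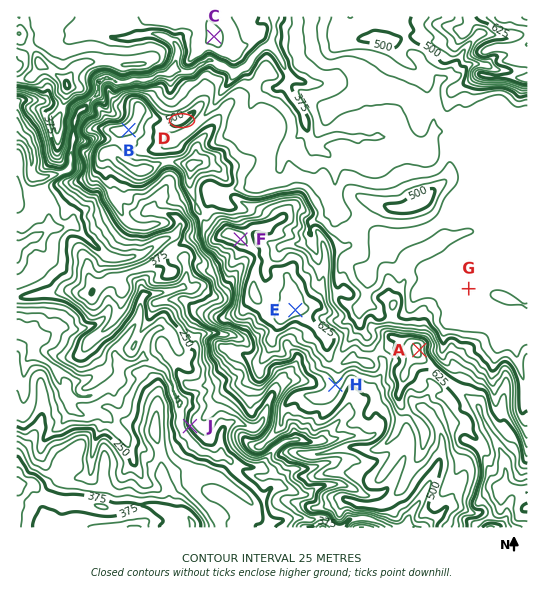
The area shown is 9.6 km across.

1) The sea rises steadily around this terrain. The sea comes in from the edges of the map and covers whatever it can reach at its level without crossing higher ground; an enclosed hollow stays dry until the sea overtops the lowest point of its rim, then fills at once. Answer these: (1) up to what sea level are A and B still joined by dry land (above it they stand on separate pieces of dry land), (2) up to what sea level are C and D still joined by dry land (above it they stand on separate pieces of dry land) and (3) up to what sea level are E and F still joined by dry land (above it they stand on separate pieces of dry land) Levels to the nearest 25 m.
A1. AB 525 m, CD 350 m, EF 625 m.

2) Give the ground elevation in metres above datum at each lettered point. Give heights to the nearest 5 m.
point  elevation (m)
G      435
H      550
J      260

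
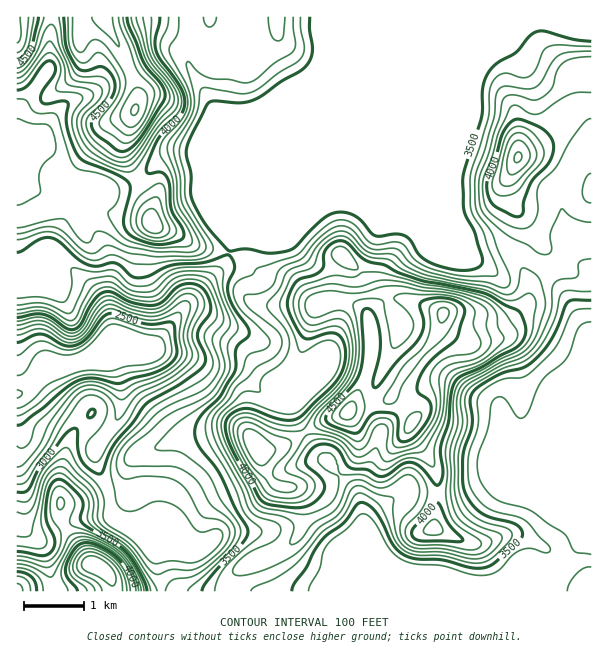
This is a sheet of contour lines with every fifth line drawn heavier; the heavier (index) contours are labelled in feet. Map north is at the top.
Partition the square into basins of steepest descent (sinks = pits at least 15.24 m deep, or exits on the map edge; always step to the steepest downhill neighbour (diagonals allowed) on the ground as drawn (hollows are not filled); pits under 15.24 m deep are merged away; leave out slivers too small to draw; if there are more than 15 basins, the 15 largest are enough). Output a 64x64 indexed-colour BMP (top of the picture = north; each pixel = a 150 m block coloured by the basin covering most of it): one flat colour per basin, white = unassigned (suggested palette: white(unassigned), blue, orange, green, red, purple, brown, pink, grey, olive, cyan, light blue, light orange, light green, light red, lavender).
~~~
<image width="64" height="64" href="data:image/bmp;base64,Qk12CAAAAAAAAHYAAAAoAAAAQAAAAEAAAAABAAQAAAAAAAAIAAATCwAAEwsAABAAAAAAAAAA////ALR3HwAOf/8ALKAsACgn1gC9Z5QAS1aMAMJ34wB/f38AIr28AM++FwDox64AeLv/AIrfmACWmP8A1bDFABERERERERERERERETMzMzMzMzMzMzMzMzMzMzMzMzMzERERERERERERERERMzMzMzMzMzMzMzMzMzMzMzMzMzMRERERERERERERERETMzMzMzMzMzMzMzMzMzMzMzMzMxERERERERERERERERETMzMzMzMzMzMzMzMzMzMzMzMzERERERERERERERERERETMzMzMzMzMzMzMzMzMzMzMzMRERERERERERERERERERETMzMzMzMzMzMzMzMzMzMzMxERERERERERERERERERERMzMzMzMzMzMzMzMzMzMzMzERERERERERERERERERERETMzMzMzMzMzMzMzMzMzMzMRERERERERERERERERERERMzMzMzMzMzMzMzMzMzMzMxEREREREREREREREREREREzMzMzMzMzMzMzMzMzMzMzERERERERERERERERERERETMzMzMzMzMzMzMzMzMzMzMRERERERERERERERERERETMzMzMzMzMzMzMzMzMzMzMxEREREREREREREREREREREREzMzMzMzMzMzMzMzMzMzERERERERERERERERERERERERMzMzMzMzMzMzMzMzMzMRERERERERERERERERERERERETMzMzMzMzMzMzMzMzMxEREREREREREREREREREREREREzMzMzMzMzMzMzMzMzERERERERERERERERERERERERETMzMzMzMzMzMzMzMzMRERERERERERERERERERERERERMzMzMzMzMzMzMzMzMxEREREREREREREREREREREREREzMzMzMzMzMzMzMzMzEREREREREREREREREREREREREzMzMzMzMzMzMzMzMzMRERERERERERERERERERERERETMzMzMzMzMzMzMzMzMxEREREREREREREREREREREREREREzMzMzMzMzMzMzMzERERERERERERERERERERERERERERMzMzMzMzMzMzMzMRERERERERERERERERERERERERERETMzMzMzMzMzMzMxERERERERERERERERERERERERERERMzMzMzMzMzMzMzERERERERERERERERERERERERERERETMzMzMzMzMzMzMREREREREREREREREREREREREREREREzMzMzMzMzMzMxERERERERERERERERERERERERERERERMzMzMzMzMzMzERERERERERERERERERERERERERERERETMzMzMzMzMzMRERERERERERERERERERERERERERERERMzMzMzMzMzMxEREREREREREREREREREREREREREREREzIiIiMzMzMzERERERERERERERERERERERERESIREREiIiIiIjMzMzMREREREREREREREREREREREiIiIiISIiIiIiIiIzMzMxEREREREREREREREREREREiIiIiIiIiIiIiIiIjMzMzERERERERERERERERERERIiIiIiIiIiIiIiIiIiMzMzMREREREREREREREREREiIiIiIiIiIiIiIiIiIiMzMzMxEREREREREREREREREiIiIiIiIiIiIiIiIiIiIzMzMzERERERERERERERERIiIiIiIiIiIiIiIiIiIiIjMzMzMRERERERERERERIiIiIiIiIiIiIiIiIiIiIiIiIzMzMxERERERERERESIiIiIiIiIiIiIiIiIiIiIiIiIjMzMzEREREREREREiIiIiIiIiIiIiIiIiIiIiIiIiIiMzMzMREREREREREiIiIiIiIiIiIiIiIiIiIiIiIiIiMzMzMxERERERERESIiIiIiIiIiIiIiIiIiIiIiIiIiIzMzMzERERERERERIiIiIiIiIiIiIiIiIiIiIiIiIiIxEREzMRERERERERIiIiIiIiIiIiIiIiIiIiIiIiIiIhEREREREREREREREiIiIiIiIiIiIiIiIiIiIiIiIiIiEREREREREREREREiIiIiIiIiIiIiIiIiIiIiIiIiIiIRERERERERERERESIiIiIiIiIiIiIiIiIiIiIiIiIiIhERERERERERERESIiIiIiIiIiIiIiIiIiIiIiIiIiIiIRERERERERERERIiIiIiIiIiIiIiIiIiIiIiIiIiIiIiEREREREREREREiIiIiIiIiIiIiIiIiIiIiIiIiIiIiIiERERERERERESIiIiIiIiIiIiIiIiIiIiIiIiIiIiIiIhEREREREREREiIiIiIiIiIiIiIiIiIiIiIiIiIiIiIiIRERERERERESIiIiIiIiIiIiIiIiIiIiIiIiIiIiIiIiERERERERERIiIiIiIiIiIiIiIiIiIiIiIiIiIiIiIiIREREREREREiIiIiIiIiIiIiIiIiIiIiIiIiIiIiIiIhERERERERESIiIiIiIiIiIiIiIiIiIiIiIiIiIiIiIiERERERERERIiIiIiIiIiIiIiIiIiIiIiIiIiIiIiIiIRERERERERIiIiIiIiIiIiIiIiIiIiIiIiIiIiIiIiIiIREREREREiIiIiIhEREiIiIiIiIiIiIiIiIiIiIiIiIhERERERESIiIiIhERERIiIiIiIiIiIiIiIiIiIiIiIiERERERESIiIiIiERERESIiIiIiIiIiIiIiIiIiIiIiIREREREREiIiIiIRERERIiIiIiIiIiIiIiIiIiIiIiIhEREREREREREREREREREiIiIiIiIiIiIiIiIiIiIiIi"/>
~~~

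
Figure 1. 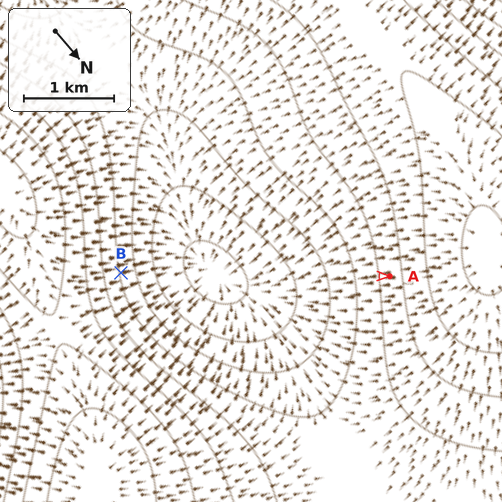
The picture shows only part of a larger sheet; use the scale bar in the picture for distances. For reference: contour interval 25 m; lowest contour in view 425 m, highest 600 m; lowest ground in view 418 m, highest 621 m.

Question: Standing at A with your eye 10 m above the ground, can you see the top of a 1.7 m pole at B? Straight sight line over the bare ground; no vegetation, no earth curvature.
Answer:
yes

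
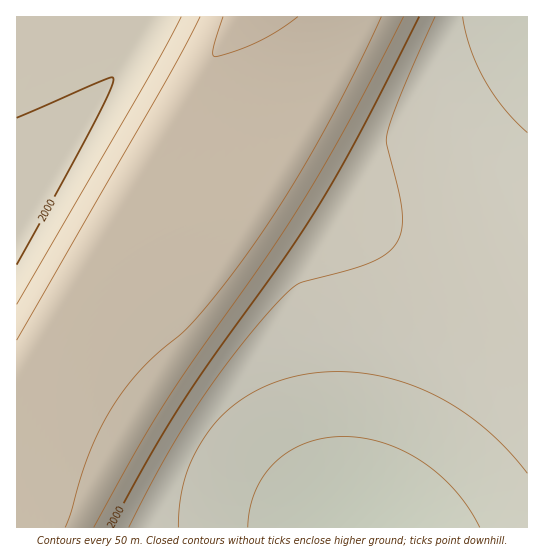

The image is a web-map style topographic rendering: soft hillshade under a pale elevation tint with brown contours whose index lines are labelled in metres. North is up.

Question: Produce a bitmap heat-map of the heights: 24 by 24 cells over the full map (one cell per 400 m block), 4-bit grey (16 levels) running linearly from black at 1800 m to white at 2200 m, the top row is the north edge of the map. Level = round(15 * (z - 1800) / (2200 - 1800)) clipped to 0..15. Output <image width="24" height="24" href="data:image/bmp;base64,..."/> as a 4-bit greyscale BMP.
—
<image width="24" height="24" href="data:image/bmp;base64,Qk2WAQAAAAAAAHYAAAAoAAAAGAAAABgAAAABAAQAAAAAACABAAATCwAAEwsAABAAAAAAAAAAAAAAABEREQAiIiIAMzMzAERERABVVVUAZmZmAHd3dwCIiIgAmZmZAKqqqgC7u7sAzMzMAN3d3QDu7u4A////AMu6hkQzIhEAABESI8u7l1QzIhEQAREiM8y7qGQzIiERERIjNMy7uXVDMiIREiIzNMzLupZEMyIiIiM0RMzLu6hUQzMzMzNERMzMu7l1REMzM0REVczMy7qGVERERERFVczMzLuoZVRERFVVVbzMzMu5dVVVVVVVVazMzMy7l1VVVVVVVZvMzMzLqGZlVVVVVYrMzMzMunZmZmVVVXm8zMzMy5dmZmVVVXiszczMzKhmZmVVVXebzdzMzLl2ZmVVVXeJvd3czMuXZlVVVHd4rN3dzMyoZlVVRHd4m83d3My5dlVURId3is3d3czKhlVURIiHibzd3czLl1VEQ4iIiKzd3dzMqGVEM4iIiJrN3d3MuXVEM4iIiIm93d3cyoZEMw=="/>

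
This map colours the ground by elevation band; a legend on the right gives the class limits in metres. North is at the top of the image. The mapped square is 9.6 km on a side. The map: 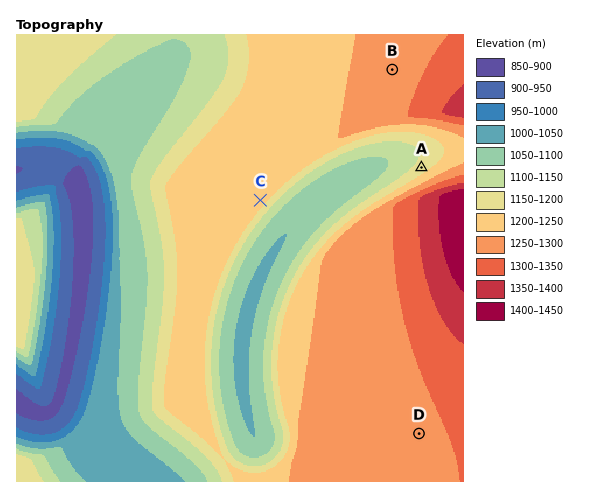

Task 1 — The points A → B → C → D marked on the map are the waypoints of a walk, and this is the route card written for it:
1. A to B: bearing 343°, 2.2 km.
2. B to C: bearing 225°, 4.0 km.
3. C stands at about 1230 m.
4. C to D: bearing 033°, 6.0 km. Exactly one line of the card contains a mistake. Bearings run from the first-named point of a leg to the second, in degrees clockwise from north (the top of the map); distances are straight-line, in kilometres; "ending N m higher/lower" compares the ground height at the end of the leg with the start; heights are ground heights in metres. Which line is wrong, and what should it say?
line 4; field bearing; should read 146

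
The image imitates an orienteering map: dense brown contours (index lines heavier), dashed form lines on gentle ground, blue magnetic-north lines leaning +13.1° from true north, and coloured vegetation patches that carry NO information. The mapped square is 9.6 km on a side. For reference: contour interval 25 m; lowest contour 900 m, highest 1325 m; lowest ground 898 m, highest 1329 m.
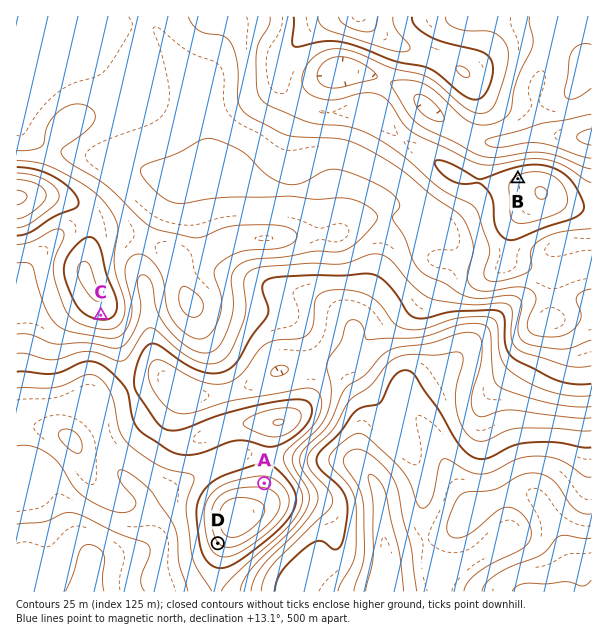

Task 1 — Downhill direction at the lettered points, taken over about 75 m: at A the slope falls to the N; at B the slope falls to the NW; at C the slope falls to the S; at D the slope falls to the SW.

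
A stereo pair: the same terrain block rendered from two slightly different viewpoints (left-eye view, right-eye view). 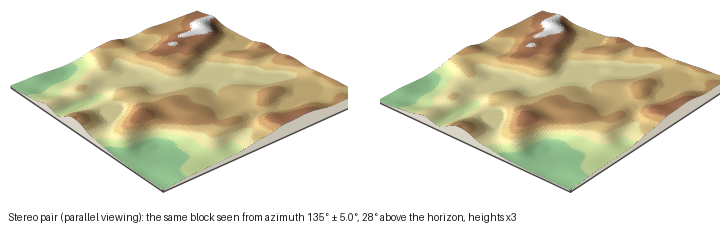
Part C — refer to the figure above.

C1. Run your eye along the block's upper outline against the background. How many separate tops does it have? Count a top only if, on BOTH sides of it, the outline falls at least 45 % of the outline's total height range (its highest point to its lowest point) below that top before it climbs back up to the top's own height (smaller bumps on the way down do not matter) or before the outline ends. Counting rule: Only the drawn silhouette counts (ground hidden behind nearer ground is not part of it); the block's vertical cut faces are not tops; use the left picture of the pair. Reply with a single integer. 1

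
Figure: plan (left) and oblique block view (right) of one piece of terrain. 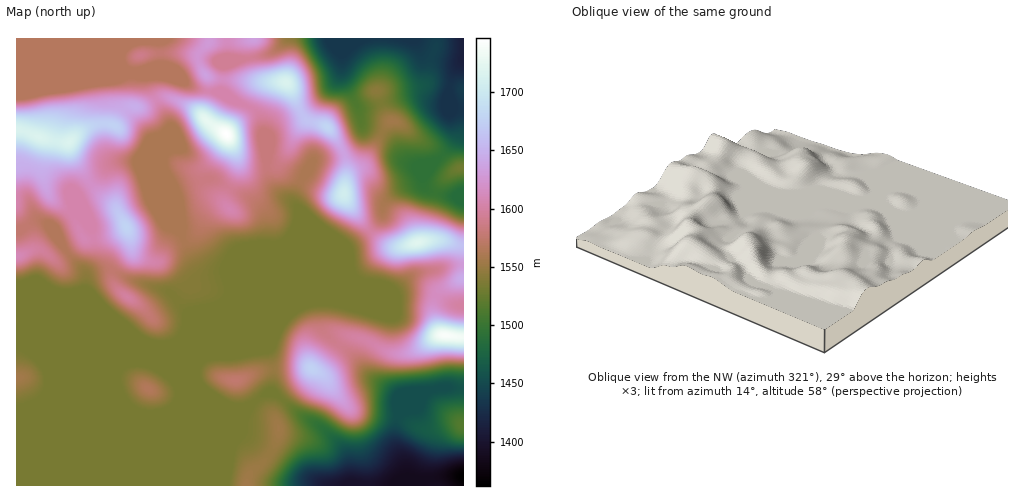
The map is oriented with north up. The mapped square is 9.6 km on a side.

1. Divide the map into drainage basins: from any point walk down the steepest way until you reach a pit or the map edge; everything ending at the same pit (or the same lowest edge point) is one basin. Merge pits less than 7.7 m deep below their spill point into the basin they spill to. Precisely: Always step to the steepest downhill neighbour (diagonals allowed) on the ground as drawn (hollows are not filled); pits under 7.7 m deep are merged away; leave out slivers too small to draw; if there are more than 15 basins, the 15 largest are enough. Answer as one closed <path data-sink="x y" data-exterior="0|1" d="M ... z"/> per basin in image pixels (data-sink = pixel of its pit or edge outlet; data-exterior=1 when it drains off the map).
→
<path data-sink="463 476" data-exterior="1" d="M213 78l-4 0 0 14-6 20 0 5-16-13-25-8-19 11-14 0-6 4-8 15-11-3-13 3-9 4-15 13-25-5-20-8-6 1 0 354 447 1 1-149-20-1-6-5-4-15 0-15 7-12 23-11 0-32-17-5-15-1-39 7-14-7-15-16-20-29 2-35-8-19-12-15-19-5-3-3-18-36-63-2z"/><path data-sink="463 39" data-exterior="1" d="M463 38l-27 1 0 8-5 10-2 18-6 10-21 4-26 2 8 20 6 10-6 9-18 31-19 15-3 19 20 29 22 20 16 3 19-5 6-4 2-21 8-29 15-16 12-5z"/><path data-sink="127 39" data-exterior="1" d="M209 38l-192 0-1 92 26 8 25 5 15-13 9-4 12-3 12 3 8-15 6-4 14 0 19-11 25 8 16 13 0-5 6-20 0-14-10-14-1-10 11-11z"/><path data-sink="413 39" data-exterior="1" d="M435 38l-182 0-4 4 0 18 3 9 6 10 5 2 23 1 18 36 3 3 19 5 5 5 15 29 1 18 8-9 11-8 18-31 6-9-6-10-8-20 26-2 21-4 6-10 2-18 5-10z"/><path data-sink="463 195" data-exterior="1" d="M463 168l-11 4-15 16-12 53 16-1 23 5z"/><path data-sink="463 306" data-exterior="1" d="M463 278l-22 11-6 9-1 18 4 15 6 5 20 0z"/>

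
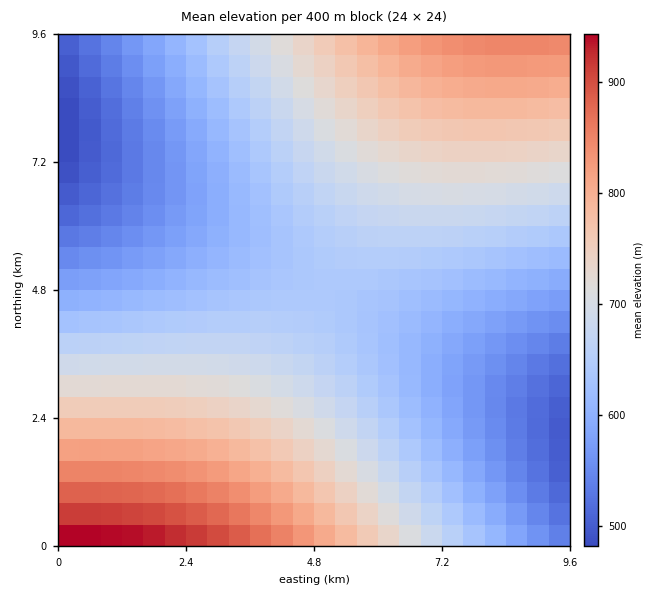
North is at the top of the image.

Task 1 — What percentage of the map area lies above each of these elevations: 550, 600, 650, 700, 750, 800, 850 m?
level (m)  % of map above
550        89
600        75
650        53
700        35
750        23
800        13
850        5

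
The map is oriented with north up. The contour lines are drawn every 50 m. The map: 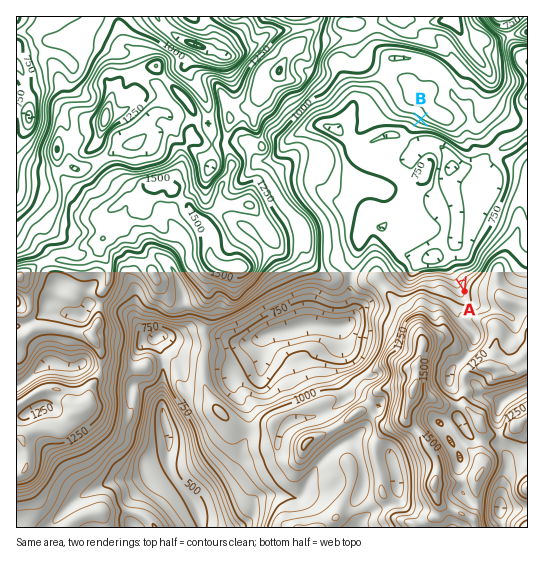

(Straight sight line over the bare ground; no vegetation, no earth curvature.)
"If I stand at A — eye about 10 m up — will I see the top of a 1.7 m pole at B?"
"Yes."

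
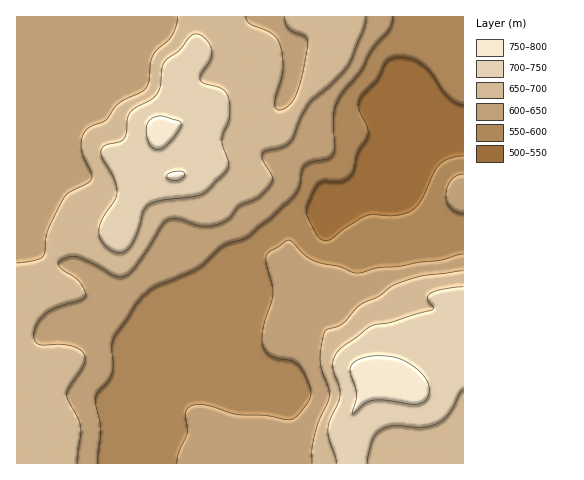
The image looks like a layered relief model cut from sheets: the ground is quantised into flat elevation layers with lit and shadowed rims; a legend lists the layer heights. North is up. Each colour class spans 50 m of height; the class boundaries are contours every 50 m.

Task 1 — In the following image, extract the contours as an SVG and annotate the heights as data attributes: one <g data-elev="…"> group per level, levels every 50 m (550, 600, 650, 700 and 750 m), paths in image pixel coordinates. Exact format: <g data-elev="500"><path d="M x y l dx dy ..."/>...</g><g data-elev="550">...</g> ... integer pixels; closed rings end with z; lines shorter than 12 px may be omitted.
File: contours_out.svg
<g data-elev="550"><path d="M463 156l-14 2-10 7-5 8-14 29-6 7-7 4-12 3-21-1-9 1-21 12-12 11-6 2-5-2-3-3-11-20 0-10 12-23 5-2 19 0 6-3 4-5 5-20 10-19-1-8-8-16 0-9 4-7 14-14 8-16 4-4 6-3 7 0 9 1 7 3 13 11 17 25 8 6 7 2"/></g><g data-elev="600"><path d="M97 463l4-33-5-32 2-7 10-9 4-7 1-10-1-21 4-10 21-31 12-12 8-5 39-17 27-23 26-10 23-19 22-22 5-8 3-16 3-5 6-4 16-3 5-3 3-8-2-29 4-16 7-12 17-20 11-22 17-20 4-12"/><path d="M463 254l-23 6-21 2-21 5-20 1-21 5-18-7-26-6-9-5-14-15-4 1-16 10-4 5 0 4 6 25 1 9-10 34-1 11 1 7 3 6 6 4 20 5 7 4 5 7 6 14 1 7-1 6-12 16-8 5-25-5-29-1-32-9-8 0-6 1-4 6 1 21-8 20-2 10"/><path d="M463 174l-7 2-5 4-4 7-1 8 1 7 4 6 5 4 7 2"/></g><g data-elev="650"><path d="M77 463l4-36-4-10-9-18-1-6 3-7 14-21 1-9-3-5-7-4-13-3-22 1-5-3-1-5 3-12 8-11 12-7 25-8 4-4-1-4-5-8-5-5-14-9-2-4 0-3 9-5 9 0 19 8 19 11 9 0 5-2 5-6 27-42 6-6 11-1 25 7 13-1 12-5 12-14 20-10 10-10 3-7-2-5-8-14 0-7 4-3 16-3 7-4 3-5 7-20 8-14 24-20 14-16 5-8 12-29 3-14"/><path d="M463 271l-42 5-25 8-18 13-18 8-18 19-16 6-5 16-1 15 2 10 7 18 0 7-14 36-3 16 0 15"/><path d="M178 17l-2 9-4 10-15 14-4 6-3 8-1 18-3 6-5 4-21 10-5 6-9 12-16 7-6 6-3 8 0 9 10 23 1 6-5 4-18 9-6 7-15 31-4 26-9 4-18 3"/><path d="M285 17l1 7 2 4 17 8 2 4 1 5-6 29-6 22-8 10-9 4-3-2-2-4 9-34-1-14-2-11-7-10-23-11-3-4-1-3"/></g><g data-elev="700"><path d="M367 463l5-22 7-10 13-5 29 1 16-3 11-10 12-21 3-3"/><path d="M463 287l-16 1-15 4-5 6 6 9 0 2-42 13-20 4-28 20-6 7-4 7 0 7 6 21 1 8-2 8-9 17-1 10 1 8 7 24"/><path d="M116 252l8 0 7-7 7-14 5-20 4-5 13-5 33-4 9-3 6-4 20-22 0-7-6-21 1-6 6-15 0-18-2-7-4-4-20-7-3-3 1-6 9-14 2-7-4-11-8-7-5-1-3 1-13 15-14 12-3 6-2 17-2 7-6 7-16 9-6 4-2 6-2 15-2 6-5 3-14 3-4 5 1 7 12 21 3 14-2 8-14 21-2 13 5 10z"/></g><g data-elev="750"><path d="M352 413l13-10 9-3 11 0 27 4 9-1 5-3 3-4 0-6-1-7-10-13-19-11-21-3-18 3-7 4-3 6 7 24z"/><path d="M170 180l10 0 4-4 0-3-5-2-9 2-3 3z"/><path d="M154 148l7 1 8-6 11-14 1-5-1-2-19-6-6 1-5 3-3 6-1 8 3 10z"/></g>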